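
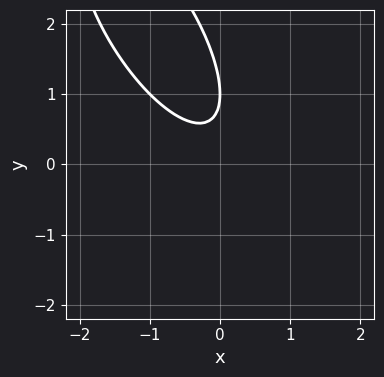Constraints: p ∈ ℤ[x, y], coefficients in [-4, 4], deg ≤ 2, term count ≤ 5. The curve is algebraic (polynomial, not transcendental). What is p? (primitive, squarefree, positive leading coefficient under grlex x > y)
(a) Degree: no degree-1 curve has this shape, so deg p = 2.
(b) From the visible intercepts: it meets the y-axis at y = 1 (among the integer gridlines); no x-intercept at any integer in the box.
(c) Together with the visible shape, these determine p as stated.

2*x^2 + 2*x*y + y^2 - 2*y + 1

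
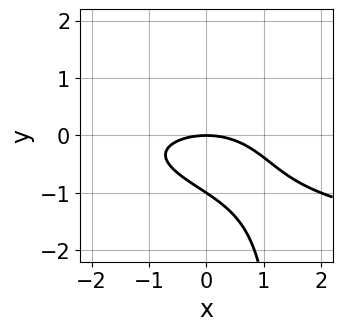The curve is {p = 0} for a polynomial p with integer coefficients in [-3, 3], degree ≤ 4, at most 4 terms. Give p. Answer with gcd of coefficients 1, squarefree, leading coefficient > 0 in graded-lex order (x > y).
2*x*y^2 - x^2 - 3*y^2 - 3*y

The degree is 3 — no degree-2 curve has this shape.
Checking where it meets the axes: it crosses the x-axis at the gridline x = 0; among the integer gridlines, it crosses the y-axis at y ∈ {-1, 0}.
Putting this together gives p.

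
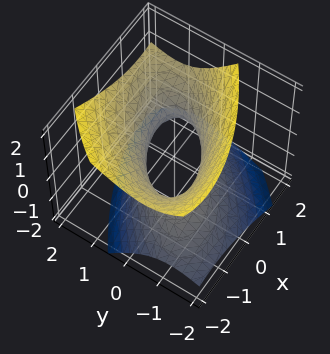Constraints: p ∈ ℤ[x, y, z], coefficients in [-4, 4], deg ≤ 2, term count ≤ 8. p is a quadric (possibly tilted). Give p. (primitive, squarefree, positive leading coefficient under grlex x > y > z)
(a) deg p = 2. No degree-1 surface has this shape.
(b) Checking where it meets the axes: among the integer gridlines, it crosses the x-axis at x ∈ {-1, 1}; it misses every integer gridline on the z-axis.
(c) Matching integer coefficients to the picture gives p.

2*x^2 - 3*x*y + 3*y^2 - 2*y*z - 3*z^2 - 2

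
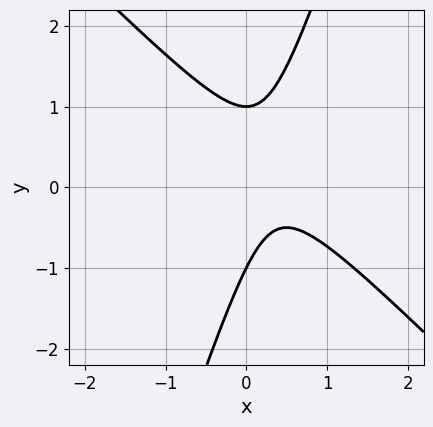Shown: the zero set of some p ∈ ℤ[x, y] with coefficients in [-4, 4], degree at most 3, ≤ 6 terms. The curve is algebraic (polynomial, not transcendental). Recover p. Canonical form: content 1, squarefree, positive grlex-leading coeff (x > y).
3*x^2 + 2*x*y - y^2 - 2*x + 1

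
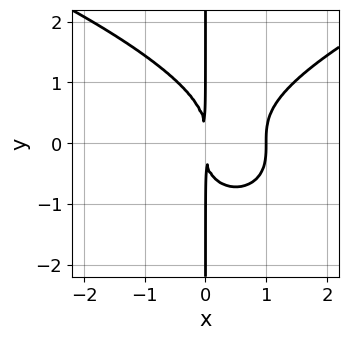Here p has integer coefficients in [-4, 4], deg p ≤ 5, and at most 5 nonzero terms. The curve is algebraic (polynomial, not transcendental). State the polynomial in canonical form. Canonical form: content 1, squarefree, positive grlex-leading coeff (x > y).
2*x*y^3 - 3*x^3 + 3*x^2

The degree is 4 — a generic line meets the curve in up to 4 points.
Checking where it meets the axes: the visible y-axis segment lies entirely on the curve; it meets the x-axis at x = 1 (among the integer gridlines).
Fitting integer coefficients to these (and the overall shape) gives p.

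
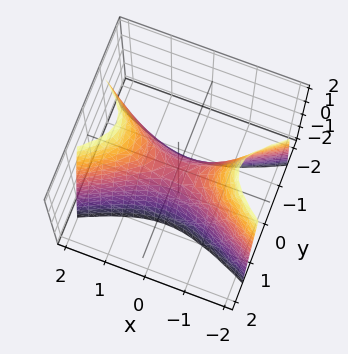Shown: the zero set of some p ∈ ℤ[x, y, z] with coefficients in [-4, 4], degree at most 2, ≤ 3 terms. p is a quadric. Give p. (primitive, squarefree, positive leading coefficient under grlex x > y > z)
x^2 - 3*y^2 - z

First, the degree is 2 — a saddle surface; a quadric.
Next, symmetries: the y ↦ −y reflection is a symmetry, so y appears only in even powers; it's symmetric under x → −x, forcing even powers of x.
Next, from the visible intercepts: one z-axis crossing is at z = 0; one y-axis crossing is at y = 0; it crosses the x-axis at the gridline x = 0.
Finally, solving for integer coefficients yields p as stated.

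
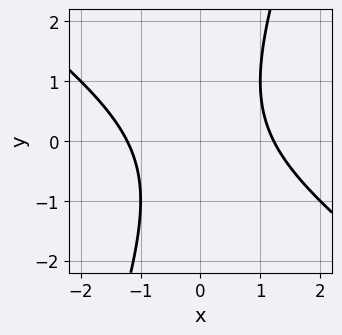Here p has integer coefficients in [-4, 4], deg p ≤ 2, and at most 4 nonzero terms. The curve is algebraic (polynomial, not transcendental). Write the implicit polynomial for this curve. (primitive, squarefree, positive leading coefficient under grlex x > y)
2*x^2 + 2*x*y - y^2 - 3

First, deg p = 2.
Then, from the axis intercepts and sections: no y-intercept at any integer in the box.
Finally, assembling these constraints gives the stated polynomial.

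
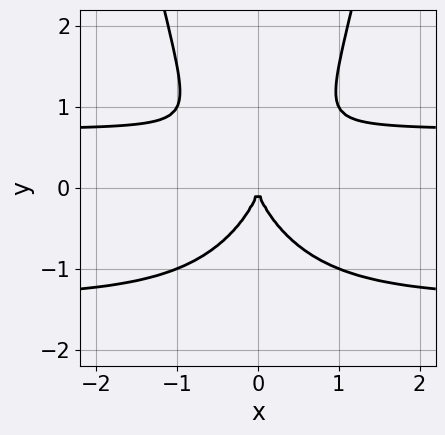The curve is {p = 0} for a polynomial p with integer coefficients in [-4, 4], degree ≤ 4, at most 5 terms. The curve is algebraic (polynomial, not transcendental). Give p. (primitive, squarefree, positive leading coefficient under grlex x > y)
3*x^2*y^2 + 2*x^2*y - 2*y^3 - 3*x^2

deg p = 4.
Symmetries: the x ↦ −x reflection is a symmetry, so x appears only in even powers.
Observable constraints: one y-axis crossing is at y = 0; it meets the x-axis at x = 0 (among the integer gridlines).
Solving for integer coefficients yields p as stated.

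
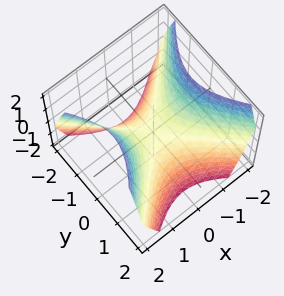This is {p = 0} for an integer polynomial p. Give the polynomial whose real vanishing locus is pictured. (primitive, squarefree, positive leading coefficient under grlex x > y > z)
(a) The degree is 2 — a saddle surface; a quadric.
(b) Symmetries: it's symmetric under y → −y, forcing even powers of y; mirror symmetry x ↦ −x ⇒ only even powers of x.
(c) From the visible intercepts: it crosses the x-axis at the gridline x = 0; one z-axis crossing is at z = 0; it meets the y-axis at y = 0 (among the integer gridlines).
(d) These observations pin down the coefficients.

x^2 - y^2 - z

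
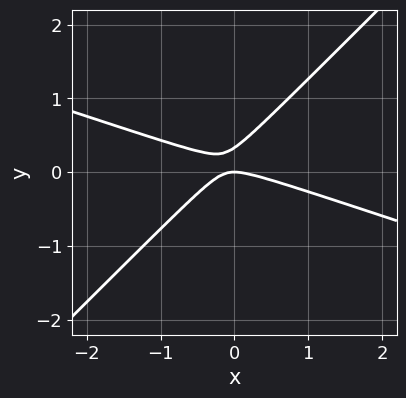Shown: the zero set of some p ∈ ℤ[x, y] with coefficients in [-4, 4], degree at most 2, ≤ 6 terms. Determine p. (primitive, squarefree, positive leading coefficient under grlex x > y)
x^2 + 2*x*y - 3*y^2 + y

First, degree: no degree-1 curve has this shape, so deg p = 2.
Then, against the integer gridlines: one x-axis crossing is at x = 0; one y-axis crossing is at y = 0.
Finally, the integer polynomial consistent with all of this is the stated p.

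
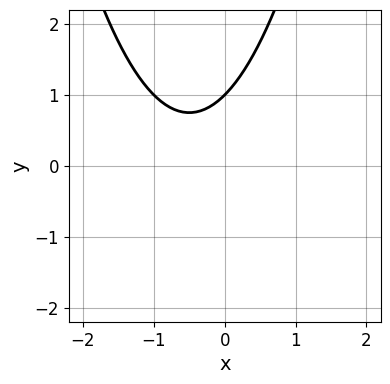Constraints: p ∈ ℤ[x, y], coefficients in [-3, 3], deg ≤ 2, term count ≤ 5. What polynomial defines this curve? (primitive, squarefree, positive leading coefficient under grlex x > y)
x^2 + x - y + 1

First, the degree is 2 — a generic line meets the curve in up to 2 points.
Next, observable constraints: the curve avoids every integer x-axis point in the box; it crosses the y-axis at the gridline y = 1.
Finally, these observations pin down the coefficients.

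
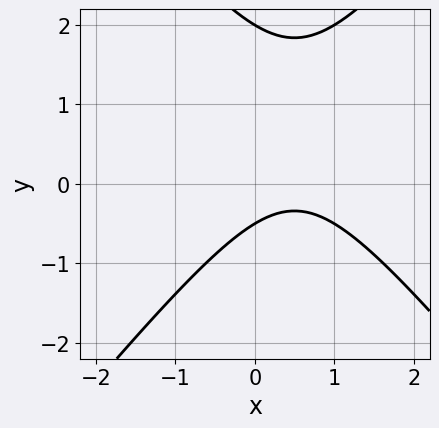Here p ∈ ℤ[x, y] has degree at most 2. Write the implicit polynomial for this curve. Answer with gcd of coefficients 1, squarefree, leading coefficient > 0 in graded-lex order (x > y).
3*x^2 - 2*y^2 - 3*x + 3*y + 2

The degree is 2 — no degree-1 curve has this shape.
Against the integer gridlines: it meets the y-axis at y = 2 (among the integer gridlines); no x-intercept at any integer in the box.
Together with the visible shape, these determine p as stated.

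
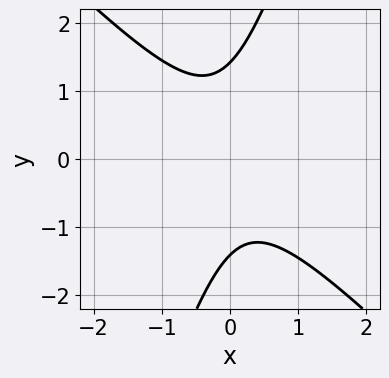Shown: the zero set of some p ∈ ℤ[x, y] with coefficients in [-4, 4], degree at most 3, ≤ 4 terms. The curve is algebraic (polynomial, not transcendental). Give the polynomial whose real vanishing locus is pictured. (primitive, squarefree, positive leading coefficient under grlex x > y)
First, the degree is 2 — the shape is more complex than any degree-1 curve.
Then, from the visible intercepts: it misses every integer gridline on the x-axis.
Finally, solving for integer coefficients yields p as stated.

3*x^2 + 2*x*y - y^2 + 2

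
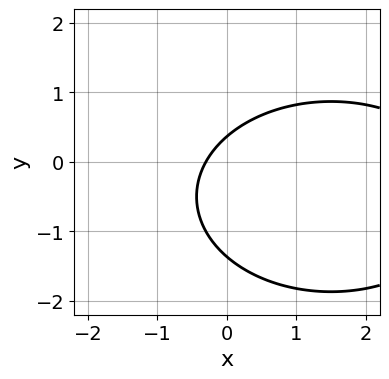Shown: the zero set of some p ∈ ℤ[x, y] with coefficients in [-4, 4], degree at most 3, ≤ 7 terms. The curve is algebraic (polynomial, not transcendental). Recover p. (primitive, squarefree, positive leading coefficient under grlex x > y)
x^2 + 2*y^2 - 3*x + 2*y - 1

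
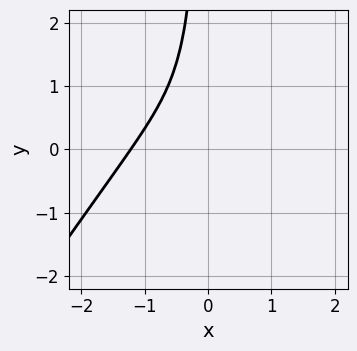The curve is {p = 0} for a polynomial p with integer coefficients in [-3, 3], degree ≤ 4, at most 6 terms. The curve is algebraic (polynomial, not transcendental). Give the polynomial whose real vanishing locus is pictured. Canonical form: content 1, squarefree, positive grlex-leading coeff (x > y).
(a) Degree: a generic line meets the curve in up to 3 points, so deg p = 3.
(b) From the visible intercepts: the curve avoids every integer y-axis point in the box.
(c) Assembling these constraints gives the stated polynomial.

3*x^3 - 2*x^2*y + 3*x^2 + x*y + 1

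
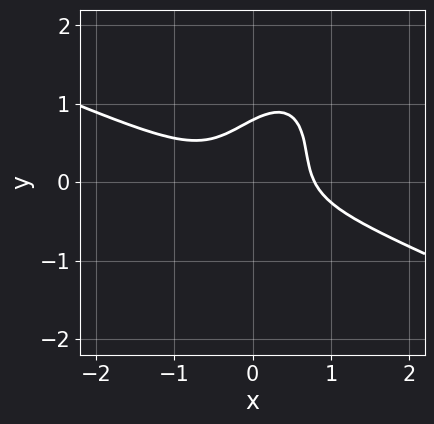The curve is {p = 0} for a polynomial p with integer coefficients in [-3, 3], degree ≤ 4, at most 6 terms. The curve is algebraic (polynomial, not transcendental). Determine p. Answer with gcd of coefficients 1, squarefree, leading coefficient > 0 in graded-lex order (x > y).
2*x^3 + 3*x^2*y - 3*x*y^2 + 2*y^3 - 1

deg p = 3. The shape is more complex than any degree-2 curve.
Putting this together gives p.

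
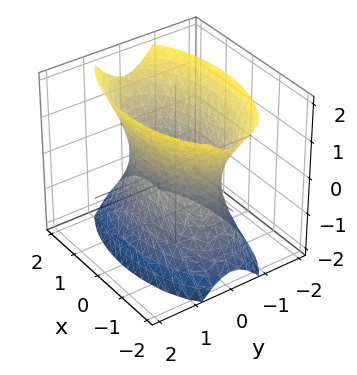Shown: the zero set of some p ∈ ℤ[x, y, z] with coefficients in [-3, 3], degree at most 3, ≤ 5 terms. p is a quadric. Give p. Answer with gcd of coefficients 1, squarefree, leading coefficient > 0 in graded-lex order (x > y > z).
(a) Degree: one connected sheet with a waist; a quadric, so deg p = 2.
(b) Symmetries: it's symmetric under z → −z, forcing even powers of z; mirror symmetry y ↦ −y ⇒ only even powers of y; mirror symmetry x ↦ −x ⇒ only even powers of x.
(c) From the axis intercepts and sections: the surface avoids every integer z-axis point in the box.
(d) Together with the visible shape, these determine p as stated.

x^2 + 3*y^2 - z^2 - 2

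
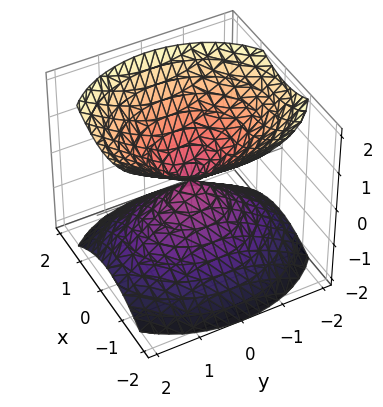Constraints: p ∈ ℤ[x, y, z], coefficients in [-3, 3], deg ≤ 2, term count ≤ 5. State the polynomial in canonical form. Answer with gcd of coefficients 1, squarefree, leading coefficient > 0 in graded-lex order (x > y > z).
3*x^2 + 2*y^2 - 3*z^2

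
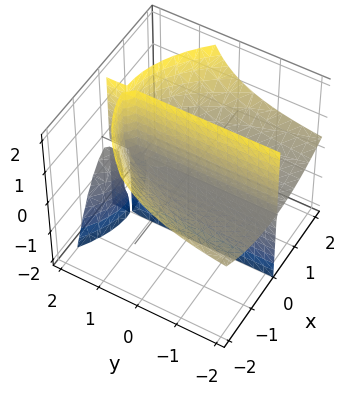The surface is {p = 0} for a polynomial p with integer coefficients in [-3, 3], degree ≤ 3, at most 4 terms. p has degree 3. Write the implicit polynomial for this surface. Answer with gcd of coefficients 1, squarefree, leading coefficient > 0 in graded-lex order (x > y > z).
x^3 + 2*x*y*z - 3*x*z

(a) I count 3 distinct pieces. They look like related sheets of one shape, so recover p as a whole.
(b) Degree: a generic line meets the surface in up to 3 points, so deg p = 3.
(c) From the axis intercepts and sections: the visible z-axis segment lies entirely on the surface; one x-axis crossing is at x = 0; the visible y-axis segment lies entirely on the surface.
(d) Assembling these constraints gives the stated polynomial.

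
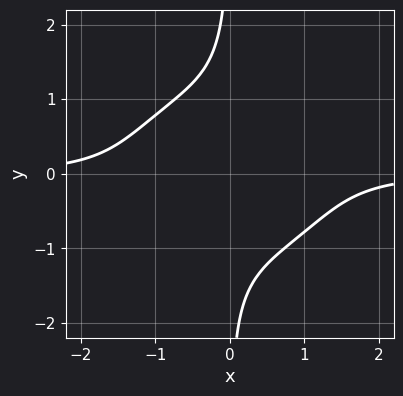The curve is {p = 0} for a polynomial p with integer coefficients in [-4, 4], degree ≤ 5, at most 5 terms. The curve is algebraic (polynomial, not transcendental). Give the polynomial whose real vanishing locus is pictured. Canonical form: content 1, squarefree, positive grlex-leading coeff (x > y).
2*x^3*y + 3*x*y^3 + 3

First, degree: the shape is more complex than any degree-3 curve, so deg p = 4.
Next, from the visible intercepts: no x-intercept at any integer in the box; no y-intercept at any integer in the box.
Finally, solving for integer coefficients yields p as stated.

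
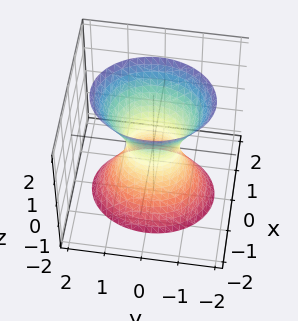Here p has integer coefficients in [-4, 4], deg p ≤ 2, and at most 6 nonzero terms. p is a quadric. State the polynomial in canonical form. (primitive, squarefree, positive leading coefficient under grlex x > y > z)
3*x^2 + 2*y^2 - z^2 - 1

(a) deg p = 2. An hourglass — one-sheet hyperboloid; a quadric.
(b) Symmetries: the y ↦ −y reflection is a symmetry, so y appears only in even powers; mirror symmetry z ↦ −z ⇒ only even powers of z; it's symmetric under x → −x, forcing even powers of x.
(c) From the axis intercepts and sections: no z-intercept at any integer in the box.
(d) Fitting integer coefficients to these (and the overall shape) gives p.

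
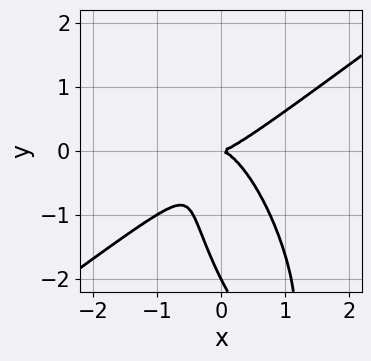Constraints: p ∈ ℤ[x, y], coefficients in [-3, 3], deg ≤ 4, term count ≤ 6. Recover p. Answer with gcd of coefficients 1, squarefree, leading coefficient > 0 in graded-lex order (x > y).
3*x^3 - 2*x^2*y - 2*x*y^2 - y^3 - 2*y^2

First, the degree is 3 — a generic line meets the curve in up to 3 points.
Next, reading off the gridlines: one x-axis crossing is at x = 0; the y-axis gridline crossings are at y ∈ {-2, 0}.
Finally, together with the visible shape, these determine p as stated.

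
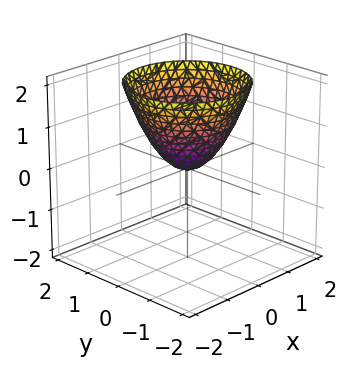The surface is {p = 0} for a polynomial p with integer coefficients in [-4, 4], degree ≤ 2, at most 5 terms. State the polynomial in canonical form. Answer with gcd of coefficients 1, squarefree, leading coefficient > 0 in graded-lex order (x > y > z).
x^2 + y^2 - z

(a) deg p = 2. A single bowl opening along one axis; a quadric.
(b) Symmetries: rotational symmetry about the z-axis ⇒ p depends on x, y only through x² + y².
(c) Reading off the gridlines: one z-axis crossing is at z = 0; it crosses the y-axis at the gridline y = 0.
(d) Together with the visible shape, these determine p as stated.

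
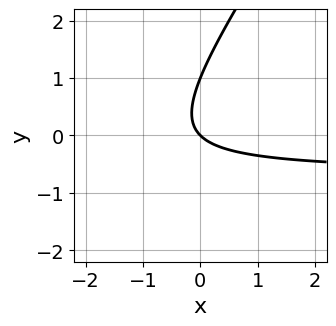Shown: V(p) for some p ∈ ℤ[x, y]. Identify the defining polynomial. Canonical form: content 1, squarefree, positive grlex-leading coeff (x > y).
3*x*y - 2*y^2 + 2*x + 2*y

First, the degree is 2 — the shape is more complex than any degree-1 curve.
Next, observable constraints: one x-axis crossing is at x = 0; the y-axis gridline crossings are at y ∈ {0, 1}.
Finally, solving for integer coefficients yields p as stated.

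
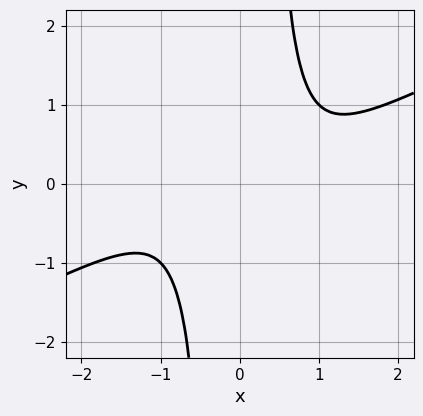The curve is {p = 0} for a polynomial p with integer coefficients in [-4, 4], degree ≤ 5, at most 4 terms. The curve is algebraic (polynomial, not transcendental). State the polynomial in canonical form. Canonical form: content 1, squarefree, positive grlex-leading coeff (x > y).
x^4 - 2*x^3*y + 1

1. Degree: the shape is more complex than any degree-3 curve, so deg p = 4.
2. Reading off the gridlines: it misses every integer gridline on the y-axis; the curve avoids every integer x-axis point in the box.
3. The integer polynomial consistent with all of this is the stated p.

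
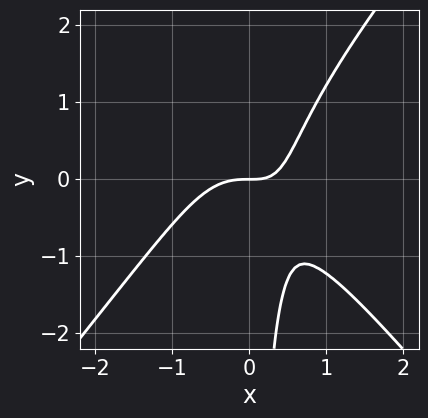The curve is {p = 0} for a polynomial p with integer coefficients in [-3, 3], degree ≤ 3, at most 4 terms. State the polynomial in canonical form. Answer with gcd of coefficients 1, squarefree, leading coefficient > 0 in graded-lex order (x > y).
3*x^3 - 2*x*y^2 + 2*x*y - 2*y

First, deg p = 3. The shape is more complex than any degree-2 curve.
Then, from the axis intercepts and sections: one x-axis crossing is at x = 0; it meets the y-axis at y = 0 (among the integer gridlines).
Finally, the integer polynomial consistent with all of this is the stated p.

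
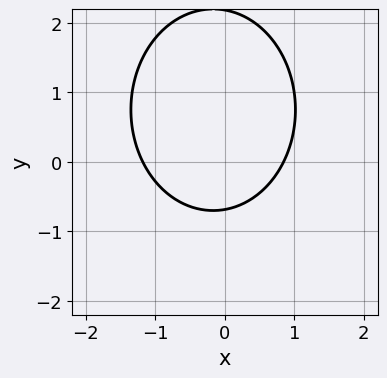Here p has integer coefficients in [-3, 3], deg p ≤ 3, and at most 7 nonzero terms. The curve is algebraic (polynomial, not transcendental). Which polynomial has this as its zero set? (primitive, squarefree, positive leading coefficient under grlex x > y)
3*x^2 + 2*y^2 + x - 3*y - 3

(a) The degree is 2 — no degree-1 curve has this shape.
(b) Matching integer coefficients to the picture gives p.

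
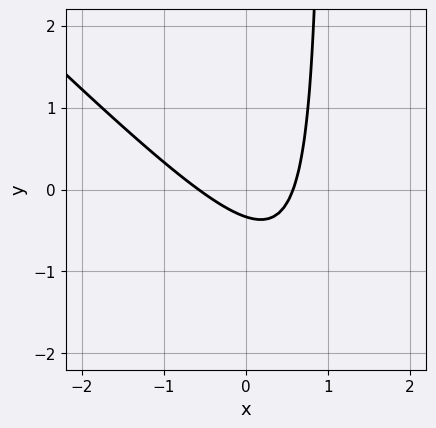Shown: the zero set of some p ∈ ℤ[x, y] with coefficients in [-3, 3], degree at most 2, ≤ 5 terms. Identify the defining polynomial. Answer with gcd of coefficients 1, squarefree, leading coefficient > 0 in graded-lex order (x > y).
1. The degree is 2 — no degree-1 curve has this shape.
2. The integer polynomial consistent with all of this is the stated p.

3*x^2 + 3*x*y - 3*y - 1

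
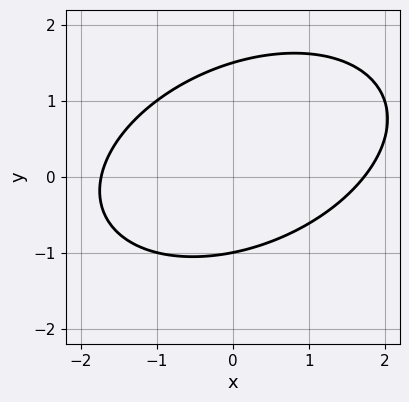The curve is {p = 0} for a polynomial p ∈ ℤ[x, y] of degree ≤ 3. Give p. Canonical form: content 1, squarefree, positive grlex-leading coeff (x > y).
First, the degree is 2 — no degree-1 curve has this shape.
Then, from the axis intercepts and sections: one y-axis crossing is at y = -1.
Finally, fitting integer coefficients to these (and the overall shape) gives p.

x^2 - x*y + 2*y^2 - y - 3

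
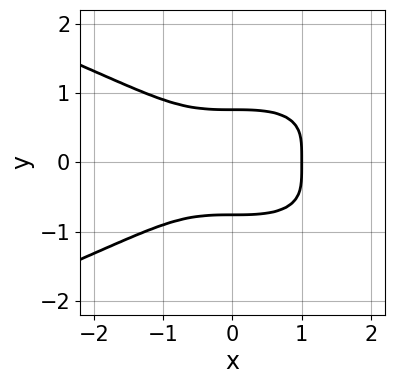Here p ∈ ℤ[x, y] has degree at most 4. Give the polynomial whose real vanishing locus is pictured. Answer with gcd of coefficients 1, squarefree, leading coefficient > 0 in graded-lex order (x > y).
1. The degree is 4 — the shape is more complex than any degree-3 curve.
2. Symmetries: mirror symmetry y ↦ −y ⇒ only even powers of y.
3. Reading off the gridlines: it meets the x-axis at x = 1 (among the integer gridlines).
4. The integer polynomial consistent with all of this is the stated p.

3*y^4 + x^3 - 1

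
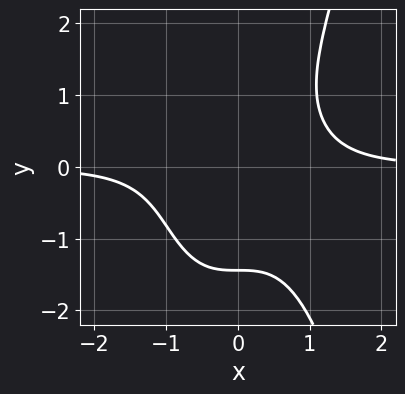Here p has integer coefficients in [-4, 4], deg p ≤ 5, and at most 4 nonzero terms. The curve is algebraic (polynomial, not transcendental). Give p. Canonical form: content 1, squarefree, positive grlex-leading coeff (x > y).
(a) deg p = 4. No degree-3 curve has this shape.
(b) Reading off the gridlines: the curve avoids every integer x-axis point in the box.
(c) Fitting integer coefficients to these (and the overall shape) gives p.

3*x^3*y - y^3 - 3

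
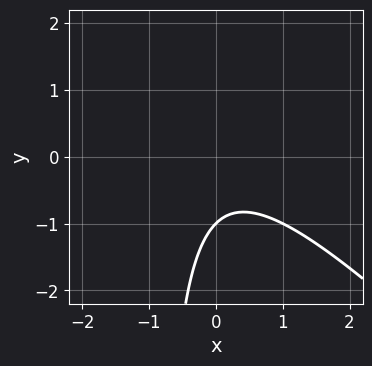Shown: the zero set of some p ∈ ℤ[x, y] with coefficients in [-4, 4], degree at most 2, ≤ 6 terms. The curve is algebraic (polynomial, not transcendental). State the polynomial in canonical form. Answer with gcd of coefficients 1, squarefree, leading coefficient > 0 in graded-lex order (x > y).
Degree: the shape is more complex than any degree-1 curve, so deg p = 2.
Observable constraints: it crosses the y-axis at the gridline y = -1; it misses every integer gridline on the x-axis.
Solving for integer coefficients yields p as stated.

x^2 + x*y + y + 1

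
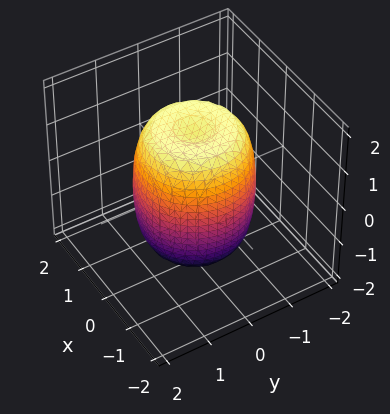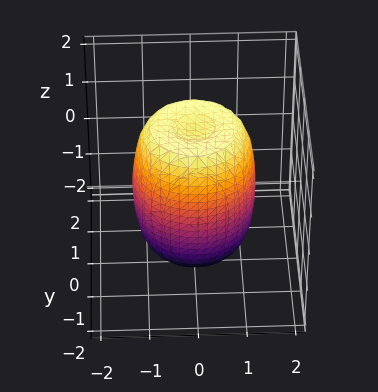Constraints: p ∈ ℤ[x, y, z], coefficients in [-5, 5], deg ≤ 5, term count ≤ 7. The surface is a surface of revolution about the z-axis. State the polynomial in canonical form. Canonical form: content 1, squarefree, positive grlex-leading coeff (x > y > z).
2*x^4 + 4*x^2*y^2 + 2*y^4 - 2*x^2 - 2*y^2 + z^2 - 2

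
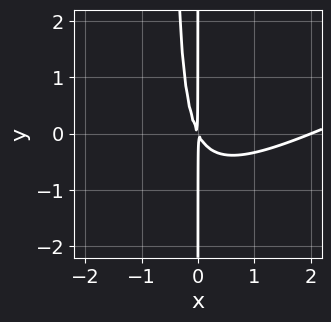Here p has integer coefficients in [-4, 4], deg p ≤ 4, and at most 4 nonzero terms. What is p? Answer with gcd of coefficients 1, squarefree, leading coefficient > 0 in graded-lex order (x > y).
(a) The degree is 3 — a generic line meets the curve in up to 3 points.
(b) Checking where it meets the axes: the visible y-axis segment lies entirely on the curve; it meets the x-axis at x = 2 (among the integer gridlines).
(c) Matching integer coefficients to the picture gives p.

x^3 - 2*x^2*y - 2*x^2 - x*y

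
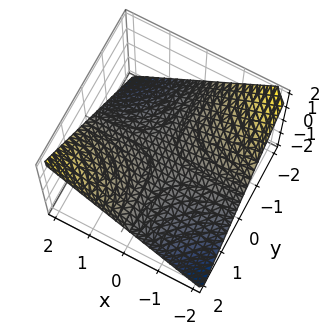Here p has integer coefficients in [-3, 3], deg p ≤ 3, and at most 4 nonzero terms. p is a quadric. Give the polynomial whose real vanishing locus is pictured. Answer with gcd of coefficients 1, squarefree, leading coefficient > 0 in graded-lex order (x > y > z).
x*y - 2*z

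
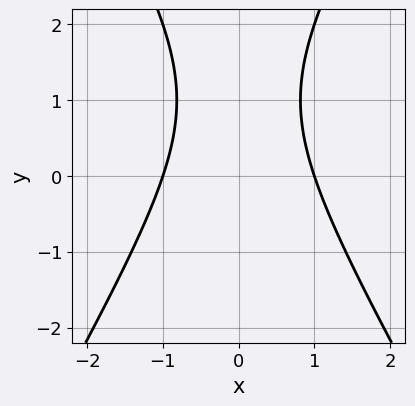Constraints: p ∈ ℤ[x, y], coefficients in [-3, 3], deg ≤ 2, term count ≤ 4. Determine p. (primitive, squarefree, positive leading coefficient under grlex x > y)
3*x^2 - y^2 + 2*y - 3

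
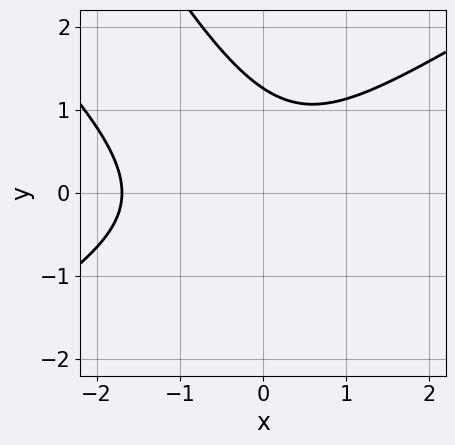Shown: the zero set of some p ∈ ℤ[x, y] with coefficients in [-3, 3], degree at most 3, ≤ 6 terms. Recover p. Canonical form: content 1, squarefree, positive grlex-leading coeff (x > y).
1. The degree is 3 — no degree-2 curve has this shape.
2. Putting this together gives p.

x^3 - 2*x*y^2 - y^3 + x^2 + 2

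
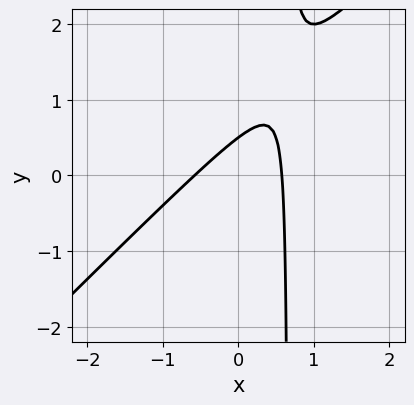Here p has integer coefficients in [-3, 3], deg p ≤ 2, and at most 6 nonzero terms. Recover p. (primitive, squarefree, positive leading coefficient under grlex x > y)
(a) deg p = 2. The shape is more complex than any degree-1 curve.
(b) The integer polynomial consistent with all of this is the stated p.

3*x^2 - 3*x*y + 2*y - 1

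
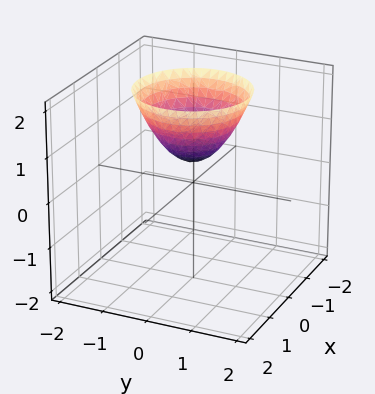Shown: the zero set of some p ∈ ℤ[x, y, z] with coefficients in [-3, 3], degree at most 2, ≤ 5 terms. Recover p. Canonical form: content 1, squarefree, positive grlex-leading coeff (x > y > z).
1. deg p = 2.
2. By symmetry, the z-axis is an axis of rotation, so x and y enter only as x² + y².
3. Reading off the gridlines: no y-intercept at any integer in the box; it misses every integer gridline on the x-axis; a circular section at z = 2 has radius between 1 and 2.
4. Assembling these constraints gives the stated polynomial.

2*x^2 + 2*y^2 - 2*z + 1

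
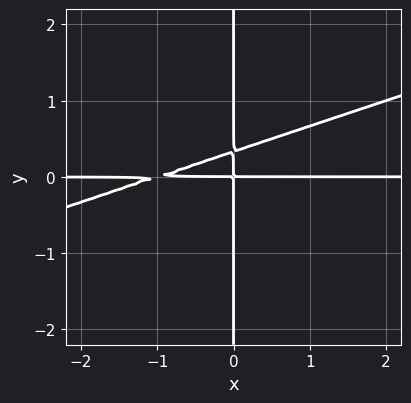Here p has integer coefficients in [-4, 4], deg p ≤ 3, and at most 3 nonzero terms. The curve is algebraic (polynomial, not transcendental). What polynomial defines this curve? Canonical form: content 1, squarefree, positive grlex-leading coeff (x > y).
First, degree: the shape is more complex than any degree-2 curve, so deg p = 3.
Next, checking where it meets the axes: every point of the x-axis in the box is on the curve; the visible y-axis segment lies entirely on the curve.
Finally, together with the visible shape, these determine p as stated.

x^2*y - 3*x*y^2 + x*y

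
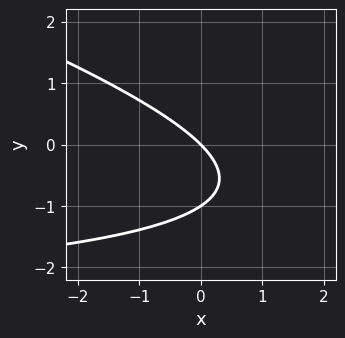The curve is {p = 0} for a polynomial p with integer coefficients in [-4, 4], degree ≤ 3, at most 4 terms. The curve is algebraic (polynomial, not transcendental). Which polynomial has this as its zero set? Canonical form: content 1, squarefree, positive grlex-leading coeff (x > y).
x*y + 3*y^2 + 3*x + 3*y

deg p = 2.
Checking where it meets the axes: it meets the x-axis at x = 0 (among the integer gridlines); among the integer gridlines, it crosses the y-axis at y ∈ {-1, 0}.
Together with the visible shape, these determine p as stated.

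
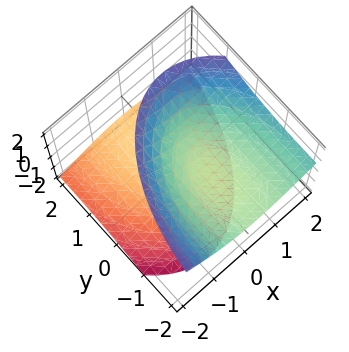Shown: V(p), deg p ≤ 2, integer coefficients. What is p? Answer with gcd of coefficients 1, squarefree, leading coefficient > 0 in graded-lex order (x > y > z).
3*x^2 - 2*x*z + y^2 + 3*y*z - 3*z^2 + 2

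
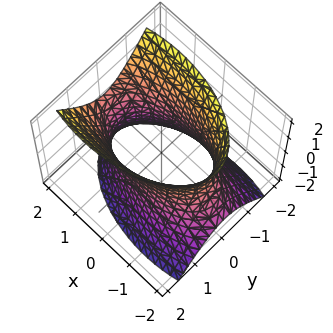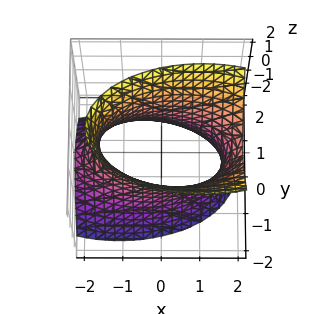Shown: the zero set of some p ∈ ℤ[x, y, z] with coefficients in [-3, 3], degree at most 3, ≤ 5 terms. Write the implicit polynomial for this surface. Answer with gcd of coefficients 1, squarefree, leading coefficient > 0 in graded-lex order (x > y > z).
1. Degree: the shape is more complex than any degree-1 surface, so deg p = 2.
2. From the visible intercepts: no z-intercept at any integer in the box; among the integer gridlines, it crosses the y-axis at y ∈ {-1, 1}.
3. Matching integer coefficients to the picture gives p.

x^2 - x*z + 3*y^2 - z^2 - 3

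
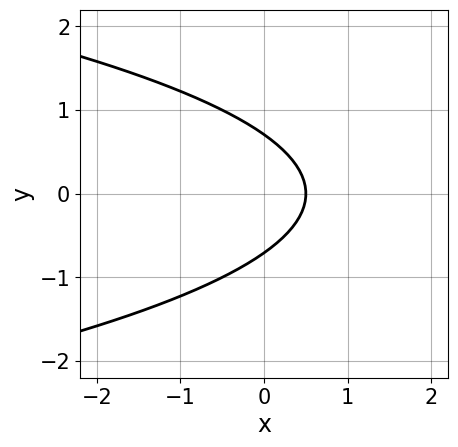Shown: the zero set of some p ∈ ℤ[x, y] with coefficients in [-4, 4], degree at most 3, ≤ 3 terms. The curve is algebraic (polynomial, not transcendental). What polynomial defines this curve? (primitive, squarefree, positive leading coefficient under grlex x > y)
2*y^2 + 2*x - 1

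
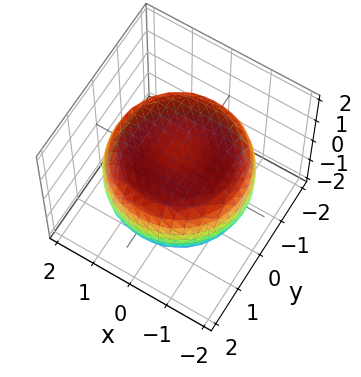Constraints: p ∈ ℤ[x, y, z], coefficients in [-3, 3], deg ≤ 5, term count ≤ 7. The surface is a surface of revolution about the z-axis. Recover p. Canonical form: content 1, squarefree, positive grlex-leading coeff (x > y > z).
x^4 + 2*x^2*y^2 + y^4 - 2*x^2 - 2*y^2 + 3*z^2 - 3

1. deg p = 4. A generic line meets the surface in up to 4 points.
2. Symmetry: the surface is invariant under rotation about z: p = q(x² + y², z).
3. From the axis intercepts and sections: the z-axis gridline crossings are at z ∈ {-1, 1}; a circular section at z = -1 has radius between 1 and 2.
4. These observations pin down the coefficients.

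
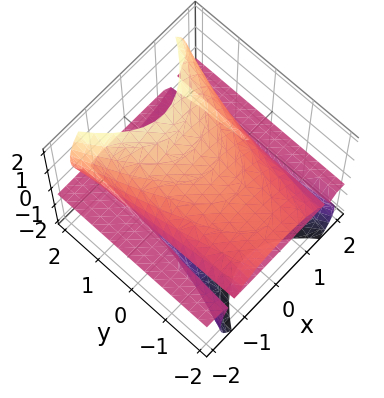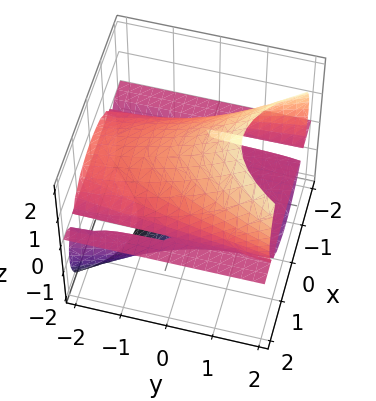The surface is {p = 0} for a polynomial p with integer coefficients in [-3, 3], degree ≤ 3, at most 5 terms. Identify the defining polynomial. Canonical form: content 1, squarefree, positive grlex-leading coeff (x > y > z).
(a) Degree: the shape is more complex than any degree-2 surface, so deg p = 3.
(b) From the axis intercepts and sections: it meets the z-axis at z = 0 (among the integer gridlines); every point of the y-axis in the box is on the surface.
(c) Assembling these constraints gives the stated polynomial. Check: (1, 0, 0) on the x-axis lies on the surface, and p(1, 0, 0) = 0. ✓

x^2*z - y*z^2 + z^3 - 2*z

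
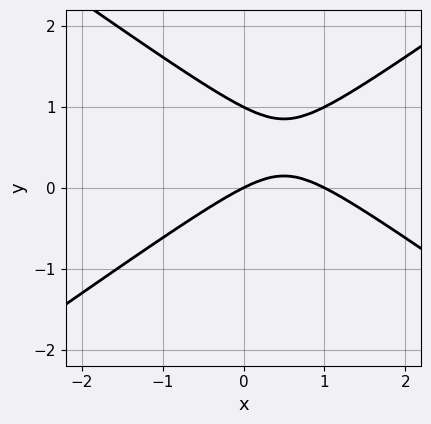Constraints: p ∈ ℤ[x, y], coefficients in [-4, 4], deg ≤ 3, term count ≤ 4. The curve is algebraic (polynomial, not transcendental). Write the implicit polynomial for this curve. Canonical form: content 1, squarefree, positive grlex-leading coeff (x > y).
(a) The degree is 2 — a generic line meets the curve in up to 2 points.
(b) From the axis intercepts and sections: the y-axis gridline crossings are at y ∈ {0, 1}; the x-axis gridline crossings are at x ∈ {0, 1}.
(c) These observations pin down the coefficients.

x^2 - 2*y^2 - x + 2*y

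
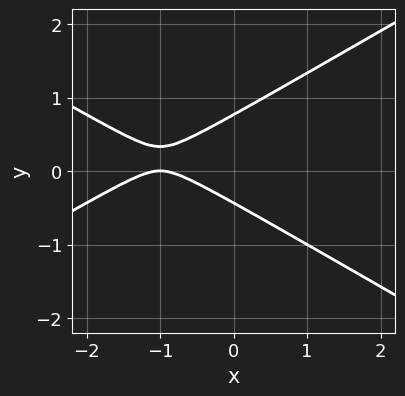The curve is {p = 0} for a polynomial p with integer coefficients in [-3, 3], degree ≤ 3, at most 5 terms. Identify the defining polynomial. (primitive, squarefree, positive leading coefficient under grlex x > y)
x^2 - 3*y^2 + 2*x + y + 1

(a) The degree is 2 — the shape is more complex than any degree-1 curve.
(b) From the visible intercepts: it meets the x-axis at x = -1 (among the integer gridlines).
(c) Assembling these constraints gives the stated polynomial.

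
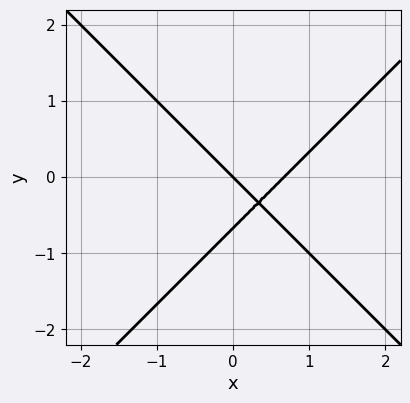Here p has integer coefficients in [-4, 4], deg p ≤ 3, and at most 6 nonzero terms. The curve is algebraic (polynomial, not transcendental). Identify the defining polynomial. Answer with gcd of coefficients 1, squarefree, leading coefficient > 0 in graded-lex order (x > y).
3*x^2 - 3*y^2 - 2*x - 2*y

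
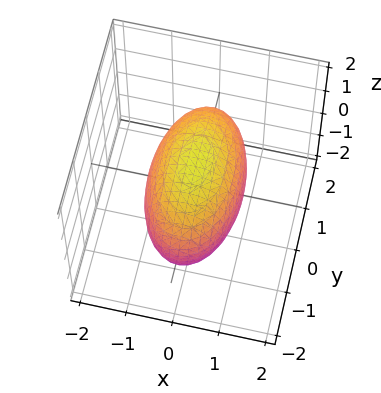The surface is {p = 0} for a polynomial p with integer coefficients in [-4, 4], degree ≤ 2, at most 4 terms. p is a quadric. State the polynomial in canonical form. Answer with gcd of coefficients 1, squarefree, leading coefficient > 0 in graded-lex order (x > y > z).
3*x^2 + y^2 + 2*z^2 - 3

The degree is 2 — bounded and convex; a quadric.
Symmetries: the y ↦ −y reflection is a symmetry, so y appears only in even powers; the z ↦ −z reflection is a symmetry, so z appears only in even powers; mirror symmetry x ↦ −x ⇒ only even powers of x.
Against the integer gridlines: the x-axis gridline crossings are at x ∈ {-1, 1}.
Solving for integer coefficients yields p as stated.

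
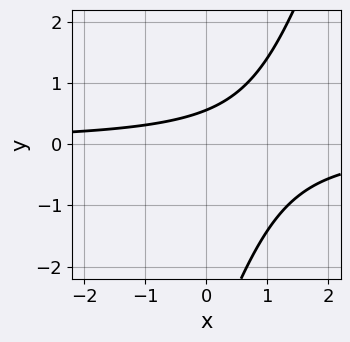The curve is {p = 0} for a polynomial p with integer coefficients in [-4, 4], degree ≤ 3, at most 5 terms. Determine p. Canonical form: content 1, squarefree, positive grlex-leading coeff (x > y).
deg p = 2. The shape is more complex than any degree-1 curve.
Against the integer gridlines: it misses every integer gridline on the x-axis.
These observations pin down the coefficients.

3*x*y - y^2 - 3*y + 2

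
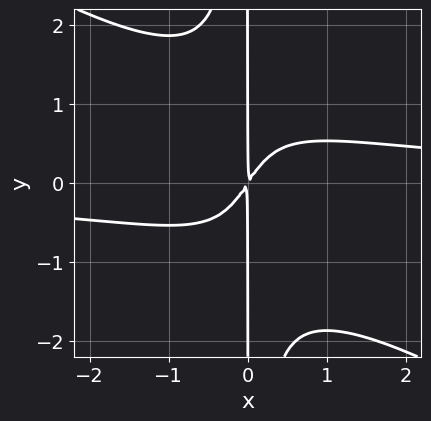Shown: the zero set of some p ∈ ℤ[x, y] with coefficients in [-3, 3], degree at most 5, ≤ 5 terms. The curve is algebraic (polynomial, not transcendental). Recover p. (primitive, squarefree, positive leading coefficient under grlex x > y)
2*x^3*y + 3*x^2*y^2 - 3*x^2 + 2*x*y

(a) deg p = 4.
(b) From the axis intercepts and sections: every point of the y-axis in the box is on the curve.
(c) Matching integer coefficients to the picture gives p.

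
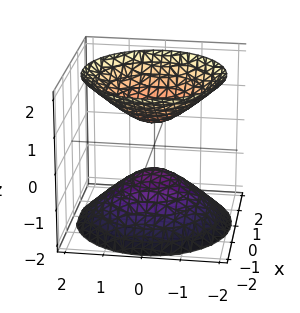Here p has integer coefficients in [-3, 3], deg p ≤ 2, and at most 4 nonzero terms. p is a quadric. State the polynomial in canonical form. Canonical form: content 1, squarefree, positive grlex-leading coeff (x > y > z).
First, I count 2 distinct pieces. They look like related sheets of one shape, so recover p as a whole.
Next, the degree is 2 — two separate bowl-shaped sheets opening away from each other; a quadric.
Next, by symmetry, every cross-section ⟂ z is a circle, so x, y appear only via x² + y²; the z ↦ −z reflection is a symmetry, so z appears only in even powers.
Then, against the integer gridlines: a circular section at z = 1 has radius between 0 and 1; it misses every integer gridline on the x-axis.
Finally, together with the visible shape, these determine p as stated.

2*x^2 + 2*y^2 - 2*z^2 + 1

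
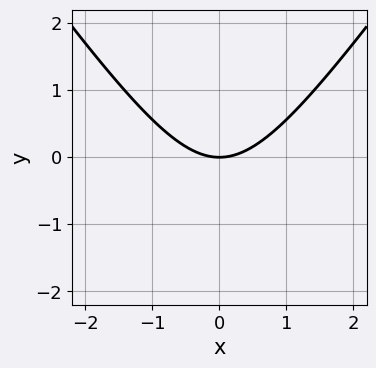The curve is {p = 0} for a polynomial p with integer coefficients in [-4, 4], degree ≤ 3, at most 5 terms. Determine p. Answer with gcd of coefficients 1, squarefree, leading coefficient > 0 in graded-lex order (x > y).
First, degree: no degree-1 curve has this shape, so deg p = 2.
Next, symmetries: the x ↦ −x reflection is a symmetry, so x appears only in even powers.
Then, from the visible intercepts: one x-axis crossing is at x = 0; one y-axis crossing is at y = 0.
Finally, solving for integer coefficients yields p as stated.

2*x^2 - y^2 - 3*y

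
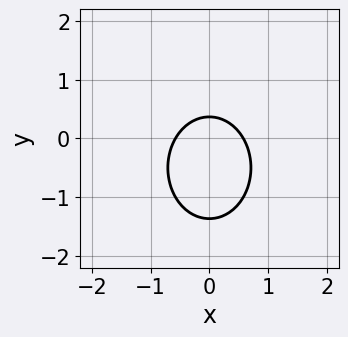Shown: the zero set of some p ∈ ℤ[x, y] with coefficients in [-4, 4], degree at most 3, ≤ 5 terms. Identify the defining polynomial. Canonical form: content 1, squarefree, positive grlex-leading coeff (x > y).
First, deg p = 2.
Then, symmetries: the x ↦ −x reflection is a symmetry, so x appears only in even powers.
Finally, putting this together gives p.

3*x^2 + 2*y^2 + 2*y - 1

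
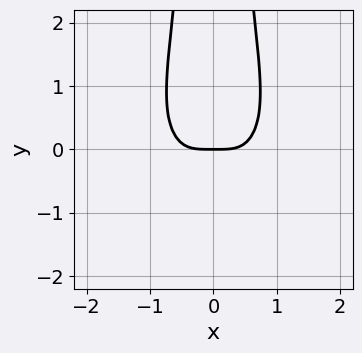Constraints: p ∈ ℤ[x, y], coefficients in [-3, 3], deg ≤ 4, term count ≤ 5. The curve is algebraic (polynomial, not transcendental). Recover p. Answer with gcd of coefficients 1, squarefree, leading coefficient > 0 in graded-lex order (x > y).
First, degree: no degree-3 curve has this shape, so deg p = 4.
Next, symmetries: it's symmetric under x → −x, forcing even powers of x.
Then, checking where it meets the axes: it meets the y-axis at y = 0 (among the integer gridlines); one x-axis crossing is at x = 0.
Finally, assembling these constraints gives the stated polynomial.

3*x^4 + 2*x^2*y^2 - 2*y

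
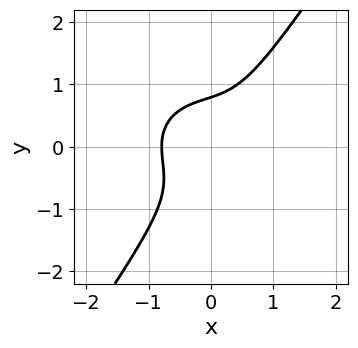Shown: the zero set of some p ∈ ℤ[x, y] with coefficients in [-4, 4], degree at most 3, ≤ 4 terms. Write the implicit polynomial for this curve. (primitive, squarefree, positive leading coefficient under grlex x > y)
2*x^3 + 2*x*y^2 - 2*y^3 + 1

First, the degree is 3 — the shape is more complex than any degree-2 curve.
Finally, putting this together gives p.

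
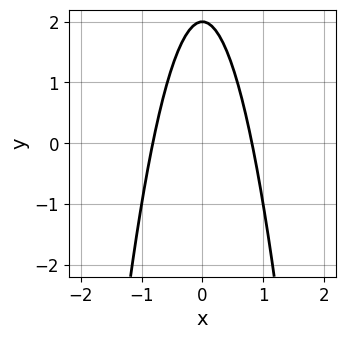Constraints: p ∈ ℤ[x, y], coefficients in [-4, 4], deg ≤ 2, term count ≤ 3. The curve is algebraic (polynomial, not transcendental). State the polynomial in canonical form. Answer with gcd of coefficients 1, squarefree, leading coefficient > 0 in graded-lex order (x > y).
First, the degree is 2 — a generic line meets the curve in up to 2 points.
Then, symmetries: it's symmetric under x → −x, forcing even powers of x.
Then, from the axis intercepts and sections: it meets the y-axis at y = 2 (among the integer gridlines).
Finally, these observations pin down the coefficients.

3*x^2 + y - 2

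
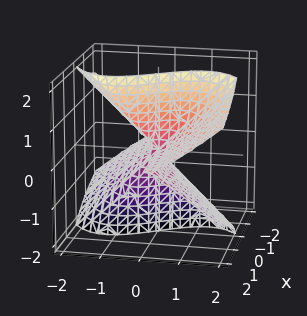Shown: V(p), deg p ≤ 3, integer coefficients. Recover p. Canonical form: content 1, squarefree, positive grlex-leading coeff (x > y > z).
Degree: a generic line meets the surface in up to 3 points, so deg p = 3.
Checking where it meets the axes: the visible x-axis segment lies entirely on the surface; the visible z-axis segment lies entirely on the surface; one y-axis crossing is at y = 0.
Fitting integer coefficients to these (and the overall shape) gives p.

3*x*z^2 - 2*y^3 + 2*y*z^2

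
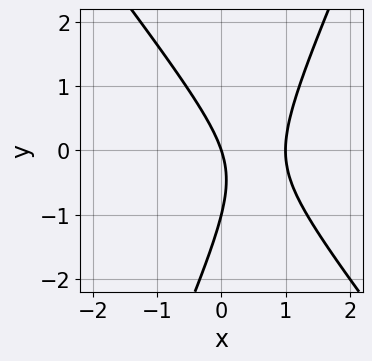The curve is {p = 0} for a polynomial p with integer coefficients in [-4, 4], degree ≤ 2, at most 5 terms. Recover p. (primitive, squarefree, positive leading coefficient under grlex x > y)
3*x^2 + x*y - y^2 - 3*x - y

deg p = 2. The shape is more complex than any degree-1 curve.
From the visible intercepts: the y-axis gridline crossings are at y ∈ {-1, 0}; the x-axis gridline crossings are at x ∈ {0, 1}.
Assembling these constraints gives the stated polynomial.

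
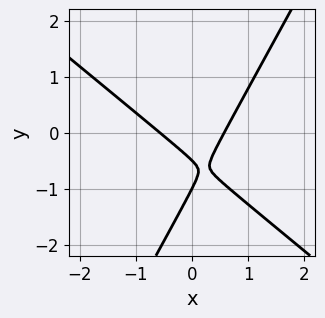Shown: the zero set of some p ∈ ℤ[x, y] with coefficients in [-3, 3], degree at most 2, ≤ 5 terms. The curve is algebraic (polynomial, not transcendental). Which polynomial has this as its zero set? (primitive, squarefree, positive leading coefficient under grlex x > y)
1. The degree is 2 — a generic line meets the curve in up to 2 points.
2. Reading off the gridlines: it meets the y-axis at y = -1 (among the integer gridlines).
3. The integer polynomial consistent with all of this is the stated p.

3*x^2 + 2*x*y - 2*y^2 - 3*y - 1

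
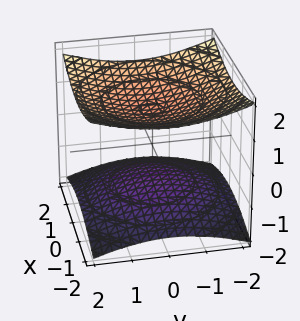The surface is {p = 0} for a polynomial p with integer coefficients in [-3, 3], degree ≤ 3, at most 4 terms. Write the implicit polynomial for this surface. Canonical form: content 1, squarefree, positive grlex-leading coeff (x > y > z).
x^2 + y^2 - 3*z^2 + 3

First, the picture has 2 separate pieces.
Next, deg p = 2.
Then, symmetries: the z ↦ −z reflection is a symmetry, so z appears only in even powers; the z-axis is an axis of rotation, so x and y enter only as x² + y².
Next, against the integer gridlines: among the integer gridlines, it crosses the z-axis at z ∈ {-1, 1}; it misses every integer gridline on the x-axis; the surface avoids every integer y-axis point in the box.
Finally, fitting integer coefficients to these (and the overall shape) gives p.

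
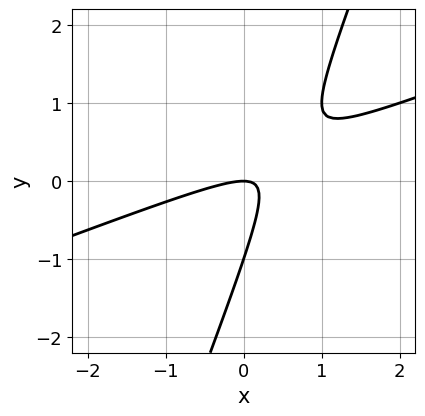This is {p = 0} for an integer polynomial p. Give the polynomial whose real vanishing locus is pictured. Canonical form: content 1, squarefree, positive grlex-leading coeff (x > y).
x^2 - 3*x*y + y^2 + y

(a) deg p = 2. A generic line meets the curve in up to 2 points.
(b) Against the integer gridlines: it crosses the x-axis at the gridline x = 0; among the integer gridlines, it crosses the y-axis at y ∈ {-1, 0}.
(c) Putting this together gives p.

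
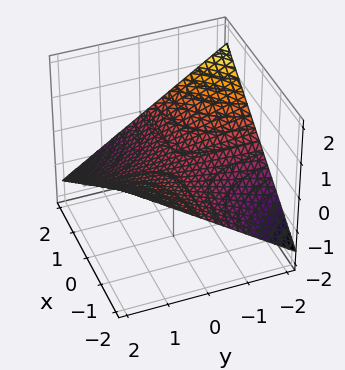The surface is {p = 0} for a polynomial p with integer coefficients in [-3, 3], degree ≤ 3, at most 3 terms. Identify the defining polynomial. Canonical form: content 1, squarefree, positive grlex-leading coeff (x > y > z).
x*y + 3*z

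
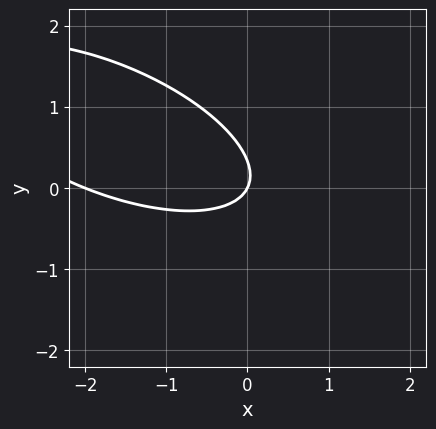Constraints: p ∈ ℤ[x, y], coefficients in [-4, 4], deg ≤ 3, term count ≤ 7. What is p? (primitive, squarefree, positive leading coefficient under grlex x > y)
x^2 + 2*x*y + 3*y^2 + 2*x - y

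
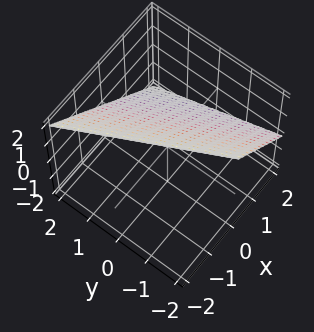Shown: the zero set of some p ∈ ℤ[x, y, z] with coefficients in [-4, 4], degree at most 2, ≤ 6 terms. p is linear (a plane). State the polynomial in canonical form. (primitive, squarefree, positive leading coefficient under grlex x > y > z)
(a) The degree is 1 — the surface is flat (a plane).
(b) Against the integer gridlines: it crosses the x-axis at the gridline x = 1; it meets the z-axis at z = 1 (among the integer gridlines).
(c) Solving for integer coefficients yields p as stated. Check: (0, 2, 0) on the y-axis lies on the surface, and p(0, 2, 0) = 0. ✓

2*x + y + 2*z - 2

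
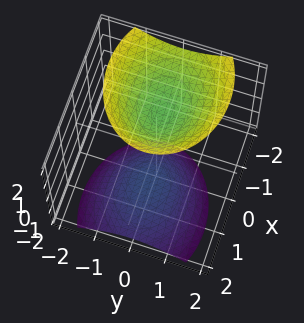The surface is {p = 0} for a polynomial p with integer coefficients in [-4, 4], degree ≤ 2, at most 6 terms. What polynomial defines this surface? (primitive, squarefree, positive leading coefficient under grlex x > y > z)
First, I count 2 distinct pieces. Treating them together as one polynomial.
Then, degree: the shape is more complex than any degree-1 surface, so deg p = 2.
Then, reading off the gridlines: no x-intercept at any integer in the box; no y-intercept at any integer in the box.
Finally, assembling these constraints gives the stated polynomial.

2*x^2 + 2*x*z + 3*y^2 - 2*z^2 + 3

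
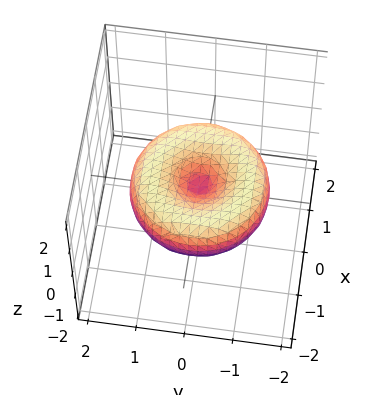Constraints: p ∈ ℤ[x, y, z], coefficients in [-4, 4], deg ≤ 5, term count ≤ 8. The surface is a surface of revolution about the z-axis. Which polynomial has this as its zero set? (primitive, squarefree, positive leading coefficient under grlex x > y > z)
deg p = 4. No degree-3 surface has this shape.
Symmetries: rotational symmetry about the z-axis ⇒ p depends on x, y only through x² + y².
From the axis intercepts and sections: it crosses the z-axis at the gridline z = 0; a circular section at z = 0 has radius between 1 and 2; it meets the y-axis at y = 0 (among the integer gridlines).
Fitting integer coefficients to these (and the overall shape) gives p.

x^4 + 2*x^2*y^2 + y^4 - 2*x^2 - 2*y^2 + 3*z^2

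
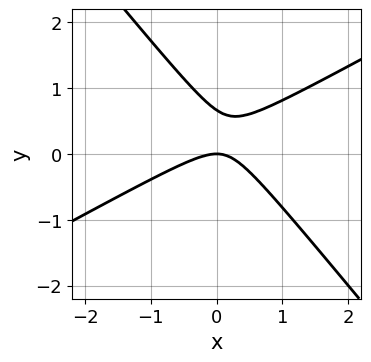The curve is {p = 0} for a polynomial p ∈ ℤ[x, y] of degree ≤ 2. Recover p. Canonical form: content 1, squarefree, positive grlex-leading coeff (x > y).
(a) The degree is 2 — no degree-1 curve has this shape.
(b) Against the integer gridlines: it crosses the x-axis at the gridline x = 0; it meets the y-axis at y = 0 (among the integer gridlines).
(c) Assembling these constraints gives the stated polynomial.

2*x^2 - 2*x*y - 3*y^2 + 2*y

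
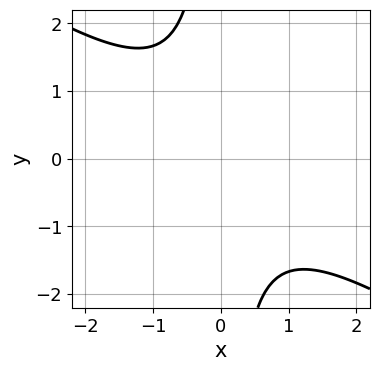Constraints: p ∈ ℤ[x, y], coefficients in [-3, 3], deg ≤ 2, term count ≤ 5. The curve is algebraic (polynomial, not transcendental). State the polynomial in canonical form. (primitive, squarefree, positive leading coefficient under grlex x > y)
2*x^2 + 3*x*y + 3

Degree: a generic line meets the curve in up to 2 points, so deg p = 2.
Observable constraints: it misses every integer gridline on the x-axis; it misses every integer gridline on the y-axis.
Together with the visible shape, these determine p as stated.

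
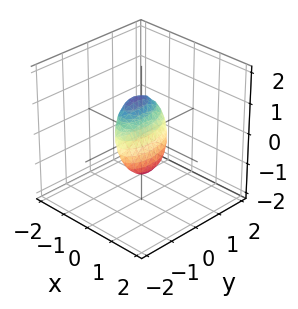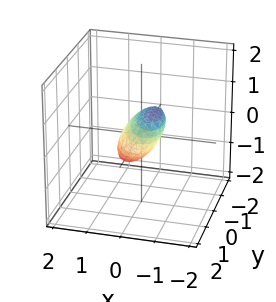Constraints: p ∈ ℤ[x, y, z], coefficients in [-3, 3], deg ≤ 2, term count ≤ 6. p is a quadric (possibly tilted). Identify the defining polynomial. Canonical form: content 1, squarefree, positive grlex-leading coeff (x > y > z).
3*x^2 + x*y + 3*x*z + y^2 + 2*z^2 - 1

1. deg p = 2. No degree-1 surface has this shape.
2. Against the integer gridlines: among the integer gridlines, it crosses the y-axis at y ∈ {-1, 1}.
3. Fitting integer coefficients to these (and the overall shape) gives p.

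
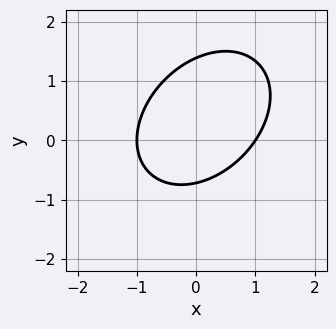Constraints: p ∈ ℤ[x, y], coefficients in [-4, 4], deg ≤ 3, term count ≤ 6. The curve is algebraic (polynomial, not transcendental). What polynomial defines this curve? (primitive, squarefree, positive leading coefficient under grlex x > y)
3*x^2 - 2*x*y + 3*y^2 - 2*y - 3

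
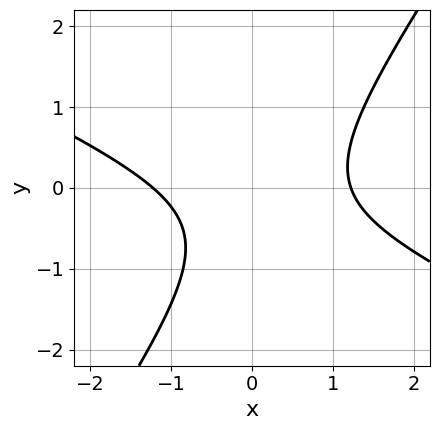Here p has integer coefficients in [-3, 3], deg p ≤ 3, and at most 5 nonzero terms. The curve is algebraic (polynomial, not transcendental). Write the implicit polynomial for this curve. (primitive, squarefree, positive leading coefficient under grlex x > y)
2*x^2 + 3*x*y - 3*y^2 - 2*y - 3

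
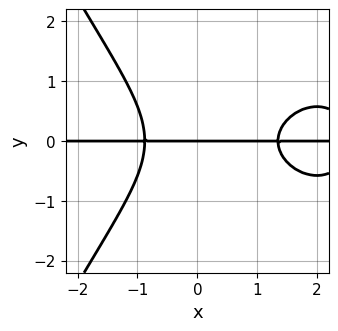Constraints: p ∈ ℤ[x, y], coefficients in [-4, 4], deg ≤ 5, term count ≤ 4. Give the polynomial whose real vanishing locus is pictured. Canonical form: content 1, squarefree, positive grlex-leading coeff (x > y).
x^3*y - 3*x^2*y + 3*y^3 + 3*y

(a) Degree: a generic line meets the curve in up to 4 points, so deg p = 4.
(b) Checking where it meets the axes: it crosses the y-axis at the gridline y = 0; every point of the x-axis in the box is on the curve.
(c) Fitting integer coefficients to these (and the overall shape) gives p.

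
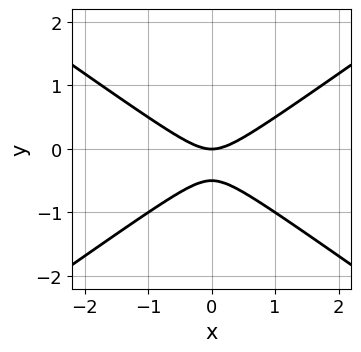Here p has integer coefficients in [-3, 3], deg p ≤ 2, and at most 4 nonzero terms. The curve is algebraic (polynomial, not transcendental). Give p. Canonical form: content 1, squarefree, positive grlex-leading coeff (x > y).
x^2 - 2*y^2 - y

(a) Degree: a generic line meets the curve in up to 2 points, so deg p = 2.
(b) Symmetries: mirror symmetry x ↦ −x ⇒ only even powers of x.
(c) Reading off the gridlines: one y-axis crossing is at y = 0; it meets the x-axis at x = 0 (among the integer gridlines).
(d) Matching integer coefficients to the picture gives p.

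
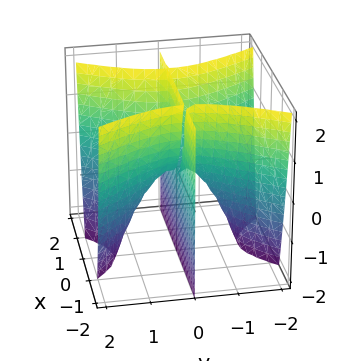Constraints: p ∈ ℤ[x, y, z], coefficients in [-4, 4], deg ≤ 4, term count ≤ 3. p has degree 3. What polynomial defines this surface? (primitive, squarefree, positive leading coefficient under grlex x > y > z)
(a) The picture has 2 separate pieces. They look like related sheets of one shape, so recover p as a whole.
(b) Degree: the shape is more complex than any degree-2 surface, so deg p = 3.
(c) Reading off the gridlines: the visible z-axis segment lies entirely on the surface; it crosses the y-axis at the gridline y = 0.
(d) Matching integer coefficients to the picture gives p. Check: (2, 0, 0) on the x-axis lies on the surface, and p(2, 0, 0) = 0. ✓

2*x^2*y - y^3 - y*z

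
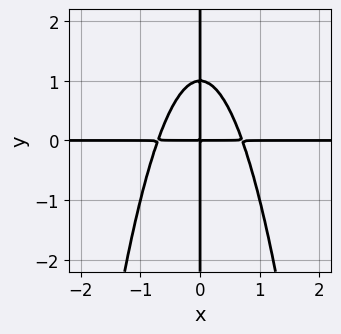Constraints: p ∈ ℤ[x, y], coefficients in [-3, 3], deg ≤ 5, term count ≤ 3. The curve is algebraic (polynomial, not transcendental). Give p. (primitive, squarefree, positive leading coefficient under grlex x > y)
The degree is 4 — a generic line meets the curve in up to 4 points.
From the axis intercepts and sections: every point of the y-axis in the box is on the curve; every point of the x-axis in the box is on the curve.
Assembling these constraints gives the stated polynomial.

2*x^3*y + x*y^2 - x*y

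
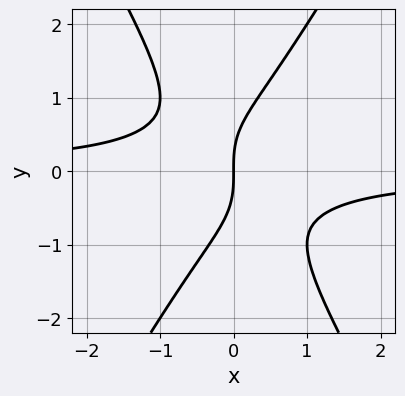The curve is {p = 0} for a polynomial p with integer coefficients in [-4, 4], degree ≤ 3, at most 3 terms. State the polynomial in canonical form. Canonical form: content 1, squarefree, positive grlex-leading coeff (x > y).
3*x^2*y - y^3 + 2*x

Degree: no degree-2 curve has this shape, so deg p = 3.
From the axis intercepts and sections: it meets the x-axis at x = 0 (among the integer gridlines); it crosses the y-axis at the gridline y = 0.
These observations pin down the coefficients.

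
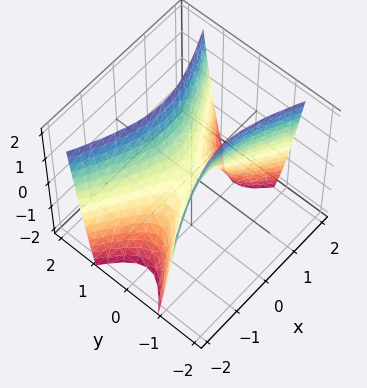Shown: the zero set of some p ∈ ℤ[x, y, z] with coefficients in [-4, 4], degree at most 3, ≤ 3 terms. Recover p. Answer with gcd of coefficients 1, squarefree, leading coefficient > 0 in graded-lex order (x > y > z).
1. Degree: a saddle surface; a quadric, so deg p = 2.
2. Symmetries: the y ↦ −y reflection is a symmetry, so y appears only in even powers; the x ↦ −x reflection is a symmetry, so x appears only in even powers.
3. From the visible intercepts: it meets the y-axis at y = 0 (among the integer gridlines); it crosses the z-axis at the gridline z = 0.
4. Assembling these constraints gives the stated polynomial.

x^2 - 3*y^2 + z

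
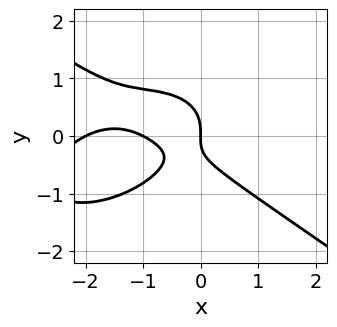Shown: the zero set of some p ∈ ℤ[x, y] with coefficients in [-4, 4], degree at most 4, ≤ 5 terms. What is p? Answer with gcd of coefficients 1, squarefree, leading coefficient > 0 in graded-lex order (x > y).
x^3 + 3*y^3 + 3*x^2 + 2*x*y + 2*x

First, degree: the shape is more complex than any degree-2 curve, so deg p = 3.
Then, from the axis intercepts and sections: the x-axis gridline crossings are at x ∈ {-2, -1, 0}; it crosses the y-axis at the gridline y = 0.
Finally, these observations pin down the coefficients.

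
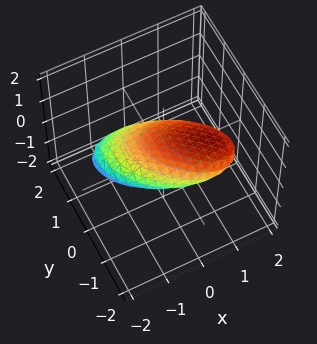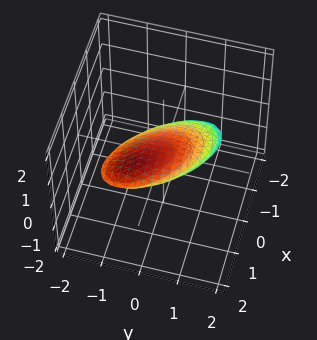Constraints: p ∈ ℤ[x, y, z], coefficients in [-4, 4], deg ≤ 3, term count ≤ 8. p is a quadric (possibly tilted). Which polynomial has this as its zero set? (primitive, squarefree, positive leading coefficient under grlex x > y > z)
x^2 + x*y - 2*x*z + y^2 + 3*z^2 - 1

First, the degree is 2 — a generic line meets the surface in up to 2 points.
Next, reading off the gridlines: among the integer gridlines, it crosses the y-axis at y ∈ {-1, 1}; among the integer gridlines, it crosses the x-axis at x ∈ {-1, 1}.
Finally, putting this together gives p.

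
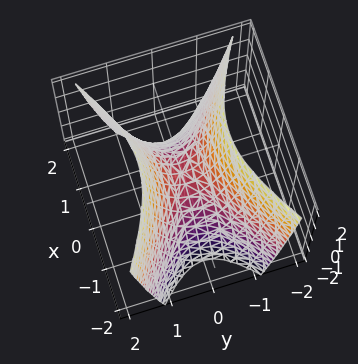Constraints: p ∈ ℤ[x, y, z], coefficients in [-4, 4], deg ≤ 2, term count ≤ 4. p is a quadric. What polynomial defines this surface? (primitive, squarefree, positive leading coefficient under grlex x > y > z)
(a) Degree: a hyperbolic paraboloid; a quadric, so deg p = 2.
(b) Symmetries: the x ↦ −x reflection is a symmetry, so x appears only in even powers; the y ↦ −y reflection is a symmetry, so y appears only in even powers.
(c) Observable constraints: it crosses the y-axis at the gridline y = 0; it meets the x-axis at x = 0 (among the integer gridlines); one z-axis crossing is at z = 0.
(d) Matching integer coefficients to the picture gives p.

x^2 - 2*y^2 + z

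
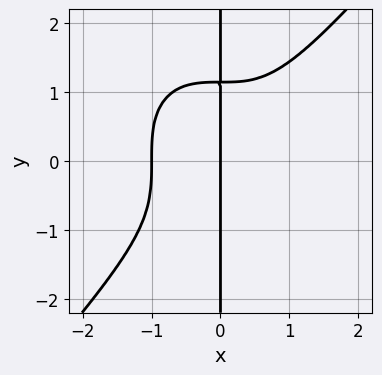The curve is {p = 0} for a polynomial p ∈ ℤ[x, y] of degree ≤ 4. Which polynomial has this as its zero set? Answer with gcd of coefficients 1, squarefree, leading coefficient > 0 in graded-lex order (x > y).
3*x^4 - 2*x*y^3 + 3*x

First, the degree is 4 — no degree-3 curve has this shape.
Then, against the integer gridlines: among the integer gridlines, it crosses the x-axis at x ∈ {-1, 0}; every point of the y-axis in the box is on the curve.
Finally, the integer polynomial consistent with all of this is the stated p.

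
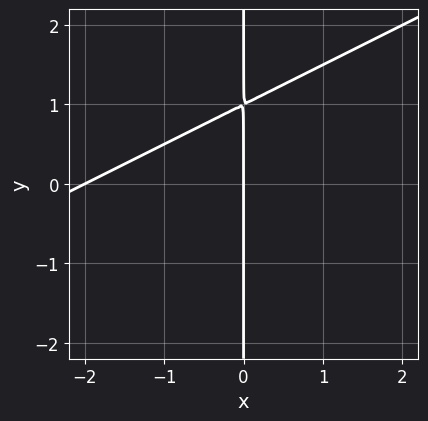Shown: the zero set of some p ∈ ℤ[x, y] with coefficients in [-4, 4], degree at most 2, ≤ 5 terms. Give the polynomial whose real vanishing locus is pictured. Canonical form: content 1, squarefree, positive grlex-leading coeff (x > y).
First, degree: a generic line meets the curve in up to 2 points, so deg p = 2.
Then, reading off the gridlines: every point of the y-axis in the box is on the curve; among the integer gridlines, it crosses the x-axis at x ∈ {-2, 0}.
Finally, fitting integer coefficients to these (and the overall shape) gives p.

x^2 - 2*x*y + 2*x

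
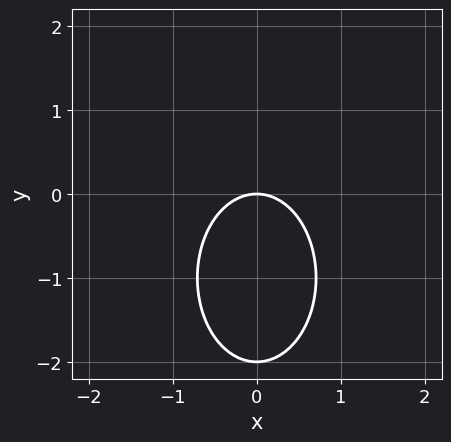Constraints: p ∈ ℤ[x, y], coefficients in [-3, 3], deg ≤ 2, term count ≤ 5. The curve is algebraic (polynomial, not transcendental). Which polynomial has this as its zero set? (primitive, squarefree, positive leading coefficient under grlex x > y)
2*x^2 + y^2 + 2*y

First, the degree is 2 — a generic line meets the curve in up to 2 points.
Then, symmetries: mirror symmetry x ↦ −x ⇒ only even powers of x.
Next, from the axis intercepts and sections: among the integer gridlines, it crosses the y-axis at y ∈ {-2, 0}; it meets the x-axis at x = 0 (among the integer gridlines).
Finally, assembling these constraints gives the stated polynomial.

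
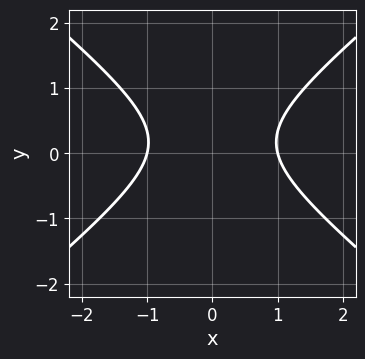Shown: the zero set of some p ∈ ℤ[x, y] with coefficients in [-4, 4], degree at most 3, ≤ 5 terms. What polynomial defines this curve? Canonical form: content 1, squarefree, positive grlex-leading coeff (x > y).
2*x^2 - 3*y^2 + y - 2

1. The degree is 2 — a generic line meets the curve in up to 2 points.
2. Symmetries: mirror symmetry x ↦ −x ⇒ only even powers of x.
3. Checking where it meets the axes: the curve avoids every integer y-axis point in the box; among the integer gridlines, it crosses the x-axis at x ∈ {-1, 1}.
4. These observations pin down the coefficients.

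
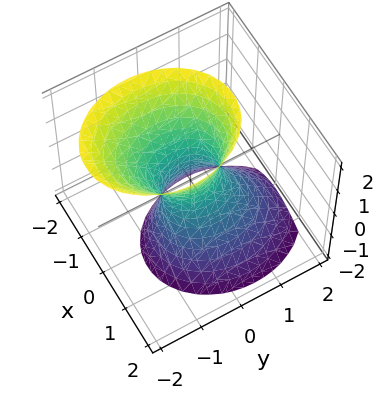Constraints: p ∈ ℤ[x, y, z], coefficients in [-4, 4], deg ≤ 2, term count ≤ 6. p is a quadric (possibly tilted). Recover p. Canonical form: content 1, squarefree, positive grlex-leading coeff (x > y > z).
First, degree: a generic line meets the surface in up to 2 points, so deg p = 2.
Next, checking where it meets the axes: it misses every integer gridline on the z-axis.
Finally, these observations pin down the coefficients.

3*x^2 + x*z + 2*y^2 + y*z - z^2 - 1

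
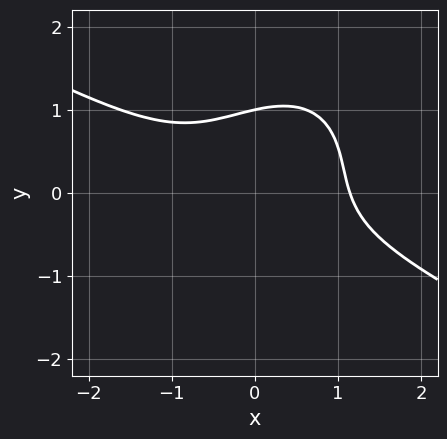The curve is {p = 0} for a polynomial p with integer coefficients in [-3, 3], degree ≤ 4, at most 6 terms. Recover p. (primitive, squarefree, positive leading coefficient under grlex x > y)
2*x^3 + 2*x^2*y - 2*x*y^2 + 3*y^3 - 3

First, the degree is 3 — the shape is more complex than any degree-2 curve.
Then, reading off the gridlines: it crosses the y-axis at the gridline y = 1.
Finally, solving for integer coefficients yields p as stated.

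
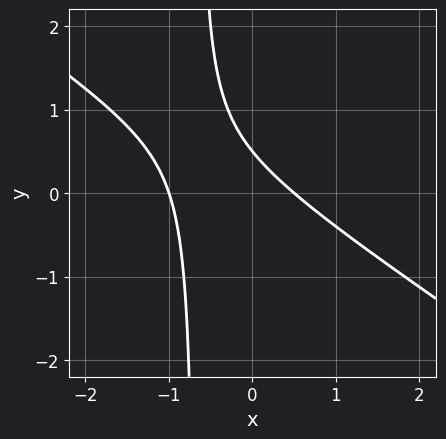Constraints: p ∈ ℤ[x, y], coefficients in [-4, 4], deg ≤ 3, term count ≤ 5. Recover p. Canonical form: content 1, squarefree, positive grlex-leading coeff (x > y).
2*x^2 + 3*x*y + x + 2*y - 1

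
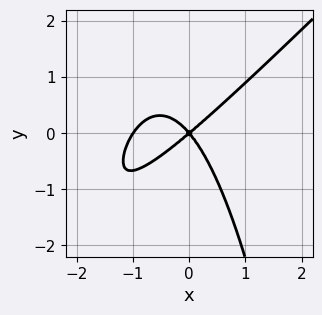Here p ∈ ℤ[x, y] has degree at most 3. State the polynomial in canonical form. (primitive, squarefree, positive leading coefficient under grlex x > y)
(a) The degree is 3 — the shape is more complex than any degree-2 curve.
(b) Reading off the gridlines: it meets the y-axis at y = 0 (among the integer gridlines); among the integer gridlines, it crosses the x-axis at x ∈ {-1, 0}.
(c) Putting this together gives p.

3*x^3 - 3*x^2*y + 3*x^2 - x*y - 3*y^2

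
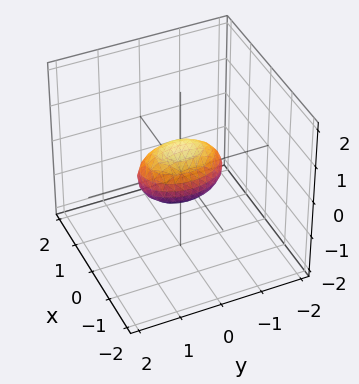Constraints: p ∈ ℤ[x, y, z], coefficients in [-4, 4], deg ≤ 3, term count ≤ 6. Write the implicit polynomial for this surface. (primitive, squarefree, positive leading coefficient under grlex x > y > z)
2*x^2 + y^2 + 2*z^2 - 1

The degree is 2 — bounded and convex; a quadric.
Symmetries: it's symmetric under y → −y, forcing even powers of y; it's symmetric under x → −x, forcing even powers of x; it's symmetric under z → −z, forcing even powers of z.
From the visible intercepts: among the integer gridlines, it crosses the y-axis at y ∈ {-1, 1}.
The integer polynomial consistent with all of this is the stated p.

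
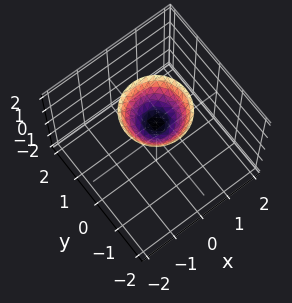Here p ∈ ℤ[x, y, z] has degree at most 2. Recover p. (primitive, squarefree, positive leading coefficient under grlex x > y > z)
x^2 + y^2 - z + 1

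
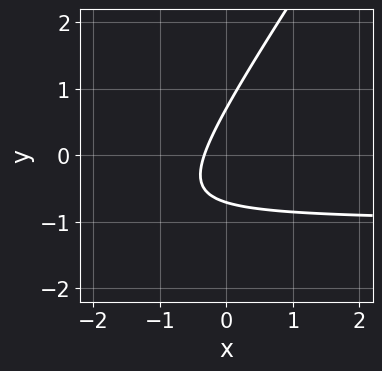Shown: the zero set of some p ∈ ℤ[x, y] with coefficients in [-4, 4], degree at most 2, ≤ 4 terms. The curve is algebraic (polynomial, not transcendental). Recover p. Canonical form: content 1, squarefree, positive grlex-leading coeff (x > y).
1. Degree: no degree-1 curve has this shape, so deg p = 2.
2. Solving for integer coefficients yields p as stated.

3*x*y - 2*y^2 + 3*x + 1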